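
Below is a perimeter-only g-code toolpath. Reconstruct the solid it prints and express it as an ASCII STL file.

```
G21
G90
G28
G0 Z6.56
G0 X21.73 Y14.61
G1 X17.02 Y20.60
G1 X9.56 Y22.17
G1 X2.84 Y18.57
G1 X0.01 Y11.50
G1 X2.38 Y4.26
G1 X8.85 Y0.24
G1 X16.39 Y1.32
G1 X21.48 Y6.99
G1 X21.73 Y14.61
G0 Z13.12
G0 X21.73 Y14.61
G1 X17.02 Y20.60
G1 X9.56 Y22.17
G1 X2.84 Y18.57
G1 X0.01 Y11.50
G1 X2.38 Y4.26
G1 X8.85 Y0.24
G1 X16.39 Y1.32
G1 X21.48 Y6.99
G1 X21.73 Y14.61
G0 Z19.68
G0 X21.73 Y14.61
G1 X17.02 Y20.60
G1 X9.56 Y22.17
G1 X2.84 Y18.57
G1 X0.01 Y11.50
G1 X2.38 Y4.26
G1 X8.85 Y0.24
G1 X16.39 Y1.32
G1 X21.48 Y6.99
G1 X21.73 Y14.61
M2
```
solid part
  facet normal 0.0000 0.0000 -1.0000
    outer loop
      vertex 9.56 22.17 0.00
      vertex 17.02 20.60 0.00
      vertex 21.73 14.61 0.00
    endloop
  endfacet
  facet normal 0.0000 0.0000 -1.0000
    outer loop
      vertex 2.84 18.57 0.00
      vertex 9.56 22.17 0.00
      vertex 21.73 14.61 0.00
    endloop
  endfacet
  facet normal 0.0000 0.0000 -1.0000
    outer loop
      vertex 0.01 11.50 0.00
      vertex 2.84 18.57 0.00
      vertex 21.73 14.61 0.00
    endloop
  endfacet
  facet normal 0.0000 0.0000 -1.0000
    outer loop
      vertex 2.38 4.26 0.00
      vertex 0.01 11.50 0.00
      vertex 21.73 14.61 0.00
    endloop
  endfacet
  facet normal 0.0000 0.0000 -1.0000
    outer loop
      vertex 8.85 0.24 0.00
      vertex 2.38 4.26 0.00
      vertex 21.73 14.61 0.00
    endloop
  endfacet
  facet normal 0.0000 0.0000 -1.0000
    outer loop
      vertex 16.39 1.32 0.00
      vertex 8.85 0.24 0.00
      vertex 21.73 14.61 0.00
    endloop
  endfacet
  facet normal 0.0000 0.0000 -1.0000
    outer loop
      vertex 21.48 6.99 0.00
      vertex 16.39 1.32 0.00
      vertex 21.73 14.61 0.00
    endloop
  endfacet
  facet normal 0.0000 0.0000 1.0000
    outer loop
      vertex 21.73 14.61 19.68
      vertex 17.02 20.60 19.68
      vertex 9.56 22.17 19.68
    endloop
  endfacet
  facet normal 0.0000 0.0000 1.0000
    outer loop
      vertex 21.73 14.61 19.68
      vertex 9.56 22.17 19.68
      vertex 2.84 18.57 19.68
    endloop
  endfacet
  facet normal 0.0000 0.0000 1.0000
    outer loop
      vertex 21.73 14.61 19.68
      vertex 2.84 18.57 19.68
      vertex 0.01 11.50 19.68
    endloop
  endfacet
  facet normal 0.0000 0.0000 1.0000
    outer loop
      vertex 21.73 14.61 19.68
      vertex 0.01 11.50 19.68
      vertex 2.38 4.26 19.68
    endloop
  endfacet
  facet normal 0.0000 0.0000 1.0000
    outer loop
      vertex 21.73 14.61 19.68
      vertex 2.38 4.26 19.68
      vertex 8.85 0.24 19.68
    endloop
  endfacet
  facet normal 0.0000 0.0000 1.0000
    outer loop
      vertex 21.73 14.61 19.68
      vertex 8.85 0.24 19.68
      vertex 16.39 1.32 19.68
    endloop
  endfacet
  facet normal 0.0000 0.0000 1.0000
    outer loop
      vertex 21.73 14.61 19.68
      vertex 16.39 1.32 19.68
      vertex 21.48 6.99 19.68
    endloop
  endfacet
  facet normal 0.7861 0.6181 0.0000
    outer loop
      vertex 21.73 14.61 0.00
      vertex 17.02 20.60 0.00
      vertex 17.02 20.60 19.68
    endloop
  endfacet
  facet normal 0.7861 0.6181 0.0000
    outer loop
      vertex 21.73 14.61 0.00
      vertex 17.02 20.60 19.68
      vertex 21.73 14.61 19.68
    endloop
  endfacet
  facet normal 0.2059 0.9786 0.0000
    outer loop
      vertex 17.02 20.60 0.00
      vertex 9.56 22.17 0.00
      vertex 9.56 22.17 19.68
    endloop
  endfacet
  facet normal 0.2059 0.9786 0.0000
    outer loop
      vertex 17.02 20.60 0.00
      vertex 9.56 22.17 19.68
      vertex 17.02 20.60 19.68
    endloop
  endfacet
  facet normal -0.4722 0.8815 0.0000
    outer loop
      vertex 9.56 22.17 0.00
      vertex 2.84 18.57 0.00
      vertex 2.84 18.57 19.68
    endloop
  endfacet
  facet normal -0.4722 0.8815 0.0000
    outer loop
      vertex 9.56 22.17 0.00
      vertex 2.84 18.57 19.68
      vertex 9.56 22.17 19.68
    endloop
  endfacet
  facet normal -0.9284 0.3716 0.0000
    outer loop
      vertex 2.84 18.57 0.00
      vertex 0.01 11.50 0.00
      vertex 0.01 11.50 19.68
    endloop
  endfacet
  facet normal -0.9284 0.3716 0.0000
    outer loop
      vertex 2.84 18.57 0.00
      vertex 0.01 11.50 19.68
      vertex 2.84 18.57 19.68
    endloop
  endfacet
  facet normal -0.9504 -0.3111 0.0000
    outer loop
      vertex 0.01 11.50 0.00
      vertex 2.38 4.26 0.00
      vertex 2.38 4.26 19.68
    endloop
  endfacet
  facet normal -0.9504 -0.3111 0.0000
    outer loop
      vertex 0.01 11.50 0.00
      vertex 2.38 4.26 19.68
      vertex 0.01 11.50 19.68
    endloop
  endfacet
  facet normal -0.5278 -0.8494 0.0000
    outer loop
      vertex 2.38 4.26 0.00
      vertex 8.85 0.24 0.00
      vertex 8.85 0.24 19.68
    endloop
  endfacet
  facet normal -0.5278 -0.8494 0.0000
    outer loop
      vertex 2.38 4.26 0.00
      vertex 8.85 0.24 19.68
      vertex 2.38 4.26 19.68
    endloop
  endfacet
  facet normal 0.1418 -0.9899 0.0000
    outer loop
      vertex 8.85 0.24 0.00
      vertex 16.39 1.32 0.00
      vertex 16.39 1.32 19.68
    endloop
  endfacet
  facet normal 0.1418 -0.9899 0.0000
    outer loop
      vertex 8.85 0.24 0.00
      vertex 16.39 1.32 19.68
      vertex 8.85 0.24 19.68
    endloop
  endfacet
  facet normal 0.7441 -0.6680 0.0000
    outer loop
      vertex 16.39 1.32 0.00
      vertex 21.48 6.99 0.00
      vertex 21.48 6.99 19.68
    endloop
  endfacet
  facet normal 0.7441 -0.6680 0.0000
    outer loop
      vertex 16.39 1.32 0.00
      vertex 21.48 6.99 19.68
      vertex 16.39 1.32 19.68
    endloop
  endfacet
  facet normal 0.9995 -0.0328 0.0000
    outer loop
      vertex 21.48 6.99 0.00
      vertex 21.73 14.61 0.00
      vertex 21.73 14.61 19.68
    endloop
  endfacet
  facet normal 0.9995 -0.0328 0.0000
    outer loop
      vertex 21.48 6.99 0.00
      vertex 21.73 14.61 19.68
      vertex 21.48 6.99 19.68
    endloop
  endfacet
endsolid part

The G0 Z moves step by Δz≈6.56 mm. Every layer's G1 loop is the same polygon, so the solid is a straight extrusion of it from z=0 to z≈19.7. Closing with flat bottom and top caps and triangulating gives 32 facets — a regular 9-sided prism (a cylinder approximated with 9 flat sides), circumscribed radius ≈ 11.1 mm, height ≈ 19.7 mm.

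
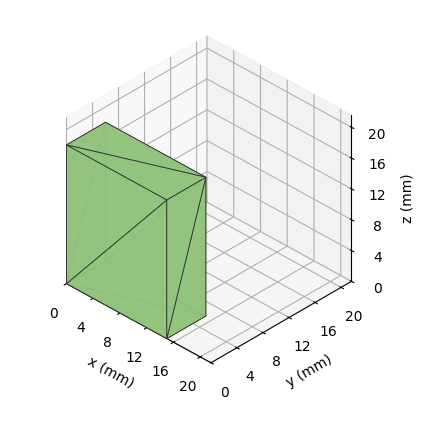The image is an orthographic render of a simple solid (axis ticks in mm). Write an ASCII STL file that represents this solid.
Reading the render: the shape is a rectangular box, roughly 15 × 6 mm footprint and 18 mm tall (dimensions read to the nearest mm from the axis ticks). For the STL, each face is triangulated and given an outward normal.

solid part
  facet normal 0.0000 0.0000 -1.0000
    outer loop
      vertex 15.0 6.0 0.0
      vertex 15.0 0.0 0.0
      vertex 0.0 0.0 0.0
    endloop
  endfacet
  facet normal 0.0000 0.0000 -1.0000
    outer loop
      vertex 0.0 6.0 0.0
      vertex 15.0 6.0 0.0
      vertex 0.0 0.0 0.0
    endloop
  endfacet
  facet normal 0.0000 0.0000 1.0000
    outer loop
      vertex 0.0 0.0 18.0
      vertex 15.0 0.0 18.0
      vertex 15.0 6.0 18.0
    endloop
  endfacet
  facet normal 0.0000 0.0000 1.0000
    outer loop
      vertex 0.0 0.0 18.0
      vertex 15.0 6.0 18.0
      vertex 0.0 6.0 18.0
    endloop
  endfacet
  facet normal 0.0000 -1.0000 0.0000
    outer loop
      vertex 0.0 0.0 0.0
      vertex 15.0 0.0 0.0
      vertex 15.0 0.0 18.0
    endloop
  endfacet
  facet normal 0.0000 -1.0000 0.0000
    outer loop
      vertex 0.0 0.0 0.0
      vertex 15.0 0.0 18.0
      vertex 0.0 0.0 18.0
    endloop
  endfacet
  facet normal 0.0000 1.0000 0.0000
    outer loop
      vertex 15.0 6.0 18.0
      vertex 15.0 6.0 0.0
      vertex 0.0 6.0 0.0
    endloop
  endfacet
  facet normal 0.0000 1.0000 0.0000
    outer loop
      vertex 0.0 6.0 18.0
      vertex 15.0 6.0 18.0
      vertex 0.0 6.0 0.0
    endloop
  endfacet
  facet normal -1.0000 0.0000 0.0000
    outer loop
      vertex 0.0 6.0 18.0
      vertex 0.0 6.0 0.0
      vertex 0.0 0.0 0.0
    endloop
  endfacet
  facet normal -1.0000 0.0000 0.0000
    outer loop
      vertex 0.0 0.0 18.0
      vertex 0.0 6.0 18.0
      vertex 0.0 0.0 0.0
    endloop
  endfacet
  facet normal 1.0000 0.0000 0.0000
    outer loop
      vertex 15.0 0.0 0.0
      vertex 15.0 6.0 0.0
      vertex 15.0 6.0 18.0
    endloop
  endfacet
  facet normal 1.0000 0.0000 0.0000
    outer loop
      vertex 15.0 0.0 0.0
      vertex 15.0 6.0 18.0
      vertex 15.0 0.0 18.0
    endloop
  endfacet
endsolid part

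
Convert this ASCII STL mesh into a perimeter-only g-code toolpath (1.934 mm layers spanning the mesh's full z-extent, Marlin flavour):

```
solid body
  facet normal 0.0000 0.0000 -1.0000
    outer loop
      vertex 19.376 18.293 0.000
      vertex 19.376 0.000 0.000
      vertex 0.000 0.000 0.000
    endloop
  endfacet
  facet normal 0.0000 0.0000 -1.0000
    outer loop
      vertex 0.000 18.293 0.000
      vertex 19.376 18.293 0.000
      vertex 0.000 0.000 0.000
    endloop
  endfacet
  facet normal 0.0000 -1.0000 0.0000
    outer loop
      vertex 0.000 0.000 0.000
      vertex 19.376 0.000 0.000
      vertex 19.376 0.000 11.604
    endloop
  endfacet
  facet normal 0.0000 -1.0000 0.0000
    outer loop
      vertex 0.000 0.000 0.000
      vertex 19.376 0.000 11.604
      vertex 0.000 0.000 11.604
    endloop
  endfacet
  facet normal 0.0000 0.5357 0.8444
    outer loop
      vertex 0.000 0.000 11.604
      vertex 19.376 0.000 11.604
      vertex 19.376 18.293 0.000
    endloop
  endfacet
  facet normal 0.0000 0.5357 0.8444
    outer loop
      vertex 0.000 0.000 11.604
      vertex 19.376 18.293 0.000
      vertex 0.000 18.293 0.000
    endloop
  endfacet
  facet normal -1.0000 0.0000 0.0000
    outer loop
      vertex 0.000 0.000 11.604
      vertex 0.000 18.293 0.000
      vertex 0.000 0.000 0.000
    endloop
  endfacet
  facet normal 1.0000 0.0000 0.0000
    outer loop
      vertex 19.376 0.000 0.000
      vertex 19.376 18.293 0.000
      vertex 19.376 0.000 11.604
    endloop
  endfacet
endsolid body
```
; perimeter-only toolpath
G21 ; units = mm
G90 ; absolute positioning
G28 ; home
; layer 1
G0 Z1.934
G0 X0.000 Y0.000
G1 X19.376 Y0.000
G1 X19.376 Y15.244
G1 X0.000 Y15.244
G1 X0.000 Y0.000
; layer 2
G0 Z3.868
G0 X0.000 Y0.000
G1 X19.376 Y0.000
G1 X19.376 Y12.195
G1 X0.000 Y12.195
G1 X0.000 Y0.000
; layer 3
G0 Z5.802
G0 X0.000 Y0.000
G1 X19.376 Y0.000
G1 X19.376 Y9.146
G1 X0.000 Y9.146
G1 X0.000 Y0.000
; layer 4
G0 Z7.736
G0 X0.000 Y0.000
G1 X19.376 Y0.000
G1 X19.376 Y6.098
G1 X0.000 Y6.098
G1 X0.000 Y0.000
; layer 5
G0 Z9.670
G0 X0.000 Y0.000
G1 X19.376 Y0.000
G1 X19.376 Y3.049
G1 X0.000 Y3.049
G1 X0.000 Y0.000
M2 ; end

The solid is a wedge (ramp): 19.4 × 18.3 mm base, rising to 11.6 mm along the y=0 edge and sloping linearly to z=0 at y=18.3. Slicing at Δz = 1.934 mm — 6 equal slices spanning the solid's height, so layer i sits at z = i·h/6 — gives 5 non-empty perimeters. Each is a 4-segment closed polygon; G0 lifts to the layer z and rapids to the start vertex, then G1 traces the edges. The cross-section shrinks linearly with z (the slice at the apex is degenerate and omitted).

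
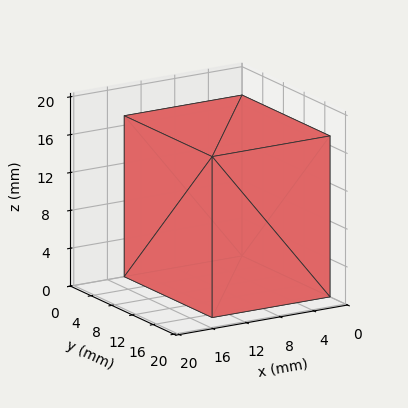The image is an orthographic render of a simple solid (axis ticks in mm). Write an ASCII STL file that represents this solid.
Reading the render: the shape is a rectangular box, roughly 14 × 17 mm footprint and 17 mm tall (dimensions read to the nearest mm from the axis ticks). For the STL, each face is triangulated and given an outward normal.

solid part
  facet normal 0.0000 0.0000 -1.0000
    outer loop
      vertex 14.00 17.00 0.00
      vertex 14.00 0.00 0.00
      vertex 0.00 0.00 0.00
    endloop
  endfacet
  facet normal 0.0000 0.0000 -1.0000
    outer loop
      vertex 0.00 17.00 0.00
      vertex 14.00 17.00 0.00
      vertex 0.00 0.00 0.00
    endloop
  endfacet
  facet normal 0.0000 0.0000 1.0000
    outer loop
      vertex 0.00 0.00 17.00
      vertex 14.00 0.00 17.00
      vertex 14.00 17.00 17.00
    endloop
  endfacet
  facet normal 0.0000 0.0000 1.0000
    outer loop
      vertex 0.00 0.00 17.00
      vertex 14.00 17.00 17.00
      vertex 0.00 17.00 17.00
    endloop
  endfacet
  facet normal 0.0000 -1.0000 0.0000
    outer loop
      vertex 0.00 0.00 0.00
      vertex 14.00 0.00 0.00
      vertex 14.00 0.00 17.00
    endloop
  endfacet
  facet normal 0.0000 -1.0000 0.0000
    outer loop
      vertex 0.00 0.00 0.00
      vertex 14.00 0.00 17.00
      vertex 0.00 0.00 17.00
    endloop
  endfacet
  facet normal 0.0000 1.0000 0.0000
    outer loop
      vertex 14.00 17.00 17.00
      vertex 14.00 17.00 0.00
      vertex 0.00 17.00 0.00
    endloop
  endfacet
  facet normal 0.0000 1.0000 0.0000
    outer loop
      vertex 0.00 17.00 17.00
      vertex 14.00 17.00 17.00
      vertex 0.00 17.00 0.00
    endloop
  endfacet
  facet normal -1.0000 0.0000 0.0000
    outer loop
      vertex 0.00 17.00 17.00
      vertex 0.00 17.00 0.00
      vertex 0.00 0.00 0.00
    endloop
  endfacet
  facet normal -1.0000 0.0000 0.0000
    outer loop
      vertex 0.00 0.00 17.00
      vertex 0.00 17.00 17.00
      vertex 0.00 0.00 0.00
    endloop
  endfacet
  facet normal 1.0000 0.0000 0.0000
    outer loop
      vertex 14.00 0.00 0.00
      vertex 14.00 17.00 0.00
      vertex 14.00 17.00 17.00
    endloop
  endfacet
  facet normal 1.0000 0.0000 0.0000
    outer loop
      vertex 14.00 0.00 0.00
      vertex 14.00 17.00 17.00
      vertex 14.00 0.00 17.00
    endloop
  endfacet
endsolid part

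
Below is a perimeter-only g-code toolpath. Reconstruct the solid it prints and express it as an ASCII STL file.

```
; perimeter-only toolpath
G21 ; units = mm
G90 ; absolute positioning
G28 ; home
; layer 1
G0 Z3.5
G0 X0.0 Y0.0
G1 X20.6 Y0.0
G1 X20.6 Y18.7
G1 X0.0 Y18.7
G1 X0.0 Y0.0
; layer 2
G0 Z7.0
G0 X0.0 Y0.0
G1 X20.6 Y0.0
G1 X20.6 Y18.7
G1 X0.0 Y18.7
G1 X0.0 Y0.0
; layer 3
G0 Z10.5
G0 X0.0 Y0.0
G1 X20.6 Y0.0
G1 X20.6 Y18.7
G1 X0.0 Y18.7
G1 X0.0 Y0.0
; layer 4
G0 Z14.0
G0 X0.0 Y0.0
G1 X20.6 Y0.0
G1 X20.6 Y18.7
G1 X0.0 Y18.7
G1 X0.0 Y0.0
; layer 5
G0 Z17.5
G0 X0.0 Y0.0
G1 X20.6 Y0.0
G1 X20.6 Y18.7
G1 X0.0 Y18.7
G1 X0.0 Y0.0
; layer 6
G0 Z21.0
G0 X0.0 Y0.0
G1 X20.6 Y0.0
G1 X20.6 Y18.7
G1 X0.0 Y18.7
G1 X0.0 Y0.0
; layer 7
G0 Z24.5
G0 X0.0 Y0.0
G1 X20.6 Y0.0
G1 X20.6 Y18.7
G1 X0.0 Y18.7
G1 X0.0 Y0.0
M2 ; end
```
solid part
  facet normal 0.0000 0.0000 -1.0000
    outer loop
      vertex 20.6 18.7 0.0
      vertex 20.6 0.0 0.0
      vertex 0.0 0.0 0.0
    endloop
  endfacet
  facet normal 0.0000 0.0000 -1.0000
    outer loop
      vertex 0.0 18.7 0.0
      vertex 20.6 18.7 0.0
      vertex 0.0 0.0 0.0
    endloop
  endfacet
  facet normal 0.0000 0.0000 1.0000
    outer loop
      vertex 0.0 0.0 24.5
      vertex 20.6 0.0 24.5
      vertex 20.6 18.7 24.5
    endloop
  endfacet
  facet normal 0.0000 0.0000 1.0000
    outer loop
      vertex 0.0 0.0 24.5
      vertex 20.6 18.7 24.5
      vertex 0.0 18.7 24.5
    endloop
  endfacet
  facet normal 0.0000 -1.0000 0.0000
    outer loop
      vertex 0.0 0.0 0.0
      vertex 20.6 0.0 0.0
      vertex 20.6 0.0 24.5
    endloop
  endfacet
  facet normal 0.0000 -1.0000 0.0000
    outer loop
      vertex 0.0 0.0 0.0
      vertex 20.6 0.0 24.5
      vertex 0.0 0.0 24.5
    endloop
  endfacet
  facet normal 0.0000 1.0000 0.0000
    outer loop
      vertex 20.6 18.7 24.5
      vertex 20.6 18.7 0.0
      vertex 0.0 18.7 0.0
    endloop
  endfacet
  facet normal 0.0000 1.0000 0.0000
    outer loop
      vertex 0.0 18.7 24.5
      vertex 20.6 18.7 24.5
      vertex 0.0 18.7 0.0
    endloop
  endfacet
  facet normal -1.0000 0.0000 0.0000
    outer loop
      vertex 0.0 18.7 24.5
      vertex 0.0 18.7 0.0
      vertex 0.0 0.0 0.0
    endloop
  endfacet
  facet normal -1.0000 0.0000 0.0000
    outer loop
      vertex 0.0 0.0 24.5
      vertex 0.0 18.7 24.5
      vertex 0.0 0.0 0.0
    endloop
  endfacet
  facet normal 1.0000 0.0000 0.0000
    outer loop
      vertex 20.6 0.0 0.0
      vertex 20.6 18.7 0.0
      vertex 20.6 18.7 24.5
    endloop
  endfacet
  facet normal 1.0000 0.0000 0.0000
    outer loop
      vertex 20.6 0.0 0.0
      vertex 20.6 18.7 24.5
      vertex 20.6 0.0 24.5
    endloop
  endfacet
endsolid part

The G0 Z moves step by Δz≈3.5 mm. Every layer's G1 loop is the same polygon, so the solid is a straight extrusion of it from z=0 to z≈24.5. Closing with flat bottom and top caps and triangulating gives 12 facets — a rectangular box, roughly 20.6 × 18.7 mm footprint and 24.5 mm tall.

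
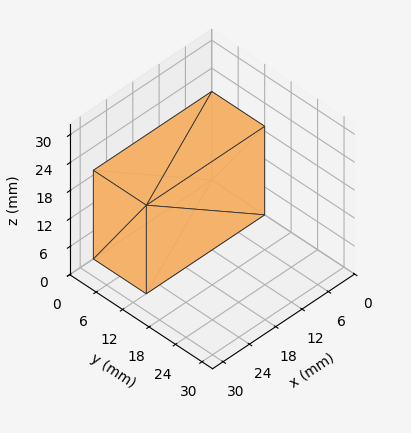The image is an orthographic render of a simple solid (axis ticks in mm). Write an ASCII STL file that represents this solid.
Reading the render: the shape is a rectangular box, roughly 27 × 12 mm footprint and 19 mm tall (dimensions read to the nearest mm from the axis ticks). For the STL, each face is triangulated and given an outward normal.

solid part
  facet normal 0.0000 0.0000 -1.0000
    outer loop
      vertex 27.0 12.0 0.0
      vertex 27.0 0.0 0.0
      vertex 0.0 0.0 0.0
    endloop
  endfacet
  facet normal 0.0000 0.0000 -1.0000
    outer loop
      vertex 0.0 12.0 0.0
      vertex 27.0 12.0 0.0
      vertex 0.0 0.0 0.0
    endloop
  endfacet
  facet normal 0.0000 0.0000 1.0000
    outer loop
      vertex 0.0 0.0 19.0
      vertex 27.0 0.0 19.0
      vertex 27.0 12.0 19.0
    endloop
  endfacet
  facet normal 0.0000 0.0000 1.0000
    outer loop
      vertex 0.0 0.0 19.0
      vertex 27.0 12.0 19.0
      vertex 0.0 12.0 19.0
    endloop
  endfacet
  facet normal 0.0000 -1.0000 0.0000
    outer loop
      vertex 0.0 0.0 0.0
      vertex 27.0 0.0 0.0
      vertex 27.0 0.0 19.0
    endloop
  endfacet
  facet normal 0.0000 -1.0000 0.0000
    outer loop
      vertex 0.0 0.0 0.0
      vertex 27.0 0.0 19.0
      vertex 0.0 0.0 19.0
    endloop
  endfacet
  facet normal 0.0000 1.0000 0.0000
    outer loop
      vertex 27.0 12.0 19.0
      vertex 27.0 12.0 0.0
      vertex 0.0 12.0 0.0
    endloop
  endfacet
  facet normal 0.0000 1.0000 0.0000
    outer loop
      vertex 0.0 12.0 19.0
      vertex 27.0 12.0 19.0
      vertex 0.0 12.0 0.0
    endloop
  endfacet
  facet normal -1.0000 0.0000 0.0000
    outer loop
      vertex 0.0 12.0 19.0
      vertex 0.0 12.0 0.0
      vertex 0.0 0.0 0.0
    endloop
  endfacet
  facet normal -1.0000 0.0000 0.0000
    outer loop
      vertex 0.0 0.0 19.0
      vertex 0.0 12.0 19.0
      vertex 0.0 0.0 0.0
    endloop
  endfacet
  facet normal 1.0000 0.0000 0.0000
    outer loop
      vertex 27.0 0.0 0.0
      vertex 27.0 12.0 0.0
      vertex 27.0 12.0 19.0
    endloop
  endfacet
  facet normal 1.0000 0.0000 0.0000
    outer loop
      vertex 27.0 0.0 0.0
      vertex 27.0 12.0 19.0
      vertex 27.0 0.0 19.0
    endloop
  endfacet
endsolid part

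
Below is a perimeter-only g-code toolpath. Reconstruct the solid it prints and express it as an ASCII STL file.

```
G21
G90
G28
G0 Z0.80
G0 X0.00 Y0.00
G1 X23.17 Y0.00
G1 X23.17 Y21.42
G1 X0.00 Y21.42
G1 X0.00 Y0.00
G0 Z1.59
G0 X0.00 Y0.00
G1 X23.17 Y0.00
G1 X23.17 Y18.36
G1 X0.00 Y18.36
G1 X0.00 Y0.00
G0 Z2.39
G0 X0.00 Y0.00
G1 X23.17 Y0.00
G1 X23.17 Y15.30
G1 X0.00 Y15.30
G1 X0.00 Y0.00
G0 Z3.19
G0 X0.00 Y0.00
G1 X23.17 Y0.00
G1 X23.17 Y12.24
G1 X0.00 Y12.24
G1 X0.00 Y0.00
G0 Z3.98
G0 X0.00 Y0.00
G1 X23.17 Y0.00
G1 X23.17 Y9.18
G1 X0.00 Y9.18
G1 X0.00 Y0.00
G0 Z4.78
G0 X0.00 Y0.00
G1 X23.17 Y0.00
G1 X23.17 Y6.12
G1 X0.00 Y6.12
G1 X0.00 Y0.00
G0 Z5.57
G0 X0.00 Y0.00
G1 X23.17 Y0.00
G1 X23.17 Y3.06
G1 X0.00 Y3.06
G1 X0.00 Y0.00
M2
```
solid part
  facet normal 0.0000 0.0000 -1.0000
    outer loop
      vertex 23.17 24.48 0.00
      vertex 23.17 0.00 0.00
      vertex 0.00 0.00 0.00
    endloop
  endfacet
  facet normal 0.0000 0.0000 -1.0000
    outer loop
      vertex 0.00 24.48 0.00
      vertex 23.17 24.48 0.00
      vertex 0.00 0.00 0.00
    endloop
  endfacet
  facet normal 0.0000 -1.0000 0.0000
    outer loop
      vertex 0.00 0.00 0.00
      vertex 23.17 0.00 0.00
      vertex 23.17 0.00 6.37
    endloop
  endfacet
  facet normal 0.0000 -1.0000 0.0000
    outer loop
      vertex 0.00 0.00 0.00
      vertex 23.17 0.00 6.37
      vertex 0.00 0.00 6.37
    endloop
  endfacet
  facet normal 0.0000 0.2518 0.9678
    outer loop
      vertex 0.00 0.00 6.37
      vertex 23.17 0.00 6.37
      vertex 23.17 24.48 0.00
    endloop
  endfacet
  facet normal 0.0000 0.2518 0.9678
    outer loop
      vertex 0.00 0.00 6.37
      vertex 23.17 24.48 0.00
      vertex 0.00 24.48 0.00
    endloop
  endfacet
  facet normal -1.0000 0.0000 0.0000
    outer loop
      vertex 0.00 0.00 6.37
      vertex 0.00 24.48 0.00
      vertex 0.00 0.00 0.00
    endloop
  endfacet
  facet normal 1.0000 0.0000 0.0000
    outer loop
      vertex 23.17 0.00 0.00
      vertex 23.17 24.48 0.00
      vertex 23.17 0.00 6.37
    endloop
  endfacet
endsolid part

The G0 Z moves step by Δz≈0.80 mm. The G1 loops shrink linearly with z, so the solid tapers from its base footprint up to z≈6.37. Closing with a flat bottom cap and the tapered top and triangulating gives 8 facets — a wedge (ramp): 23.2 × 24.5 mm base, rising to 6.37 mm along the y=0 edge and sloping linearly to z=0 at y=24.5.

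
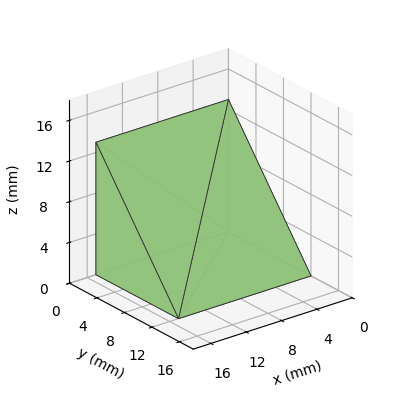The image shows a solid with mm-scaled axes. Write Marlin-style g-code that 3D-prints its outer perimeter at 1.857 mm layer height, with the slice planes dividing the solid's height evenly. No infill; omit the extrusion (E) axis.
Reading the render: the shape is a wedge (ramp): 15 × 12 mm base, rising to 13 mm along the y=0 edge and sloping linearly to z=0 at y=12 (dimensions read to the nearest mm from the axis ticks). For the g-code, the solid's height is divided into equal slices at the stated Δz and each level perimeter traced with G1 moves after a G0 lift.

; perimeter-only toolpath
G21 ; units = mm
G90 ; absolute positioning
G28 ; home
; layer 1
G0 Z1.857
G0 X0.000 Y0.000
G1 X15.000 Y0.000
G1 X15.000 Y10.286
G1 X0.000 Y10.286
G1 X0.000 Y0.000
; layer 2
G0 Z3.714
G0 X0.000 Y0.000
G1 X15.000 Y0.000
G1 X15.000 Y8.571
G1 X0.000 Y8.571
G1 X0.000 Y0.000
; layer 3
G0 Z5.571
G0 X0.000 Y0.000
G1 X15.000 Y0.000
G1 X15.000 Y6.857
G1 X0.000 Y6.857
G1 X0.000 Y0.000
; layer 4
G0 Z7.429
G0 X0.000 Y0.000
G1 X15.000 Y0.000
G1 X15.000 Y5.143
G1 X0.000 Y5.143
G1 X0.000 Y0.000
; layer 5
G0 Z9.286
G0 X0.000 Y0.000
G1 X15.000 Y0.000
G1 X15.000 Y3.429
G1 X0.000 Y3.429
G1 X0.000 Y0.000
; layer 6
G0 Z11.143
G0 X0.000 Y0.000
G1 X15.000 Y0.000
G1 X15.000 Y1.714
G1 X0.000 Y1.714
G1 X0.000 Y0.000
M2 ; end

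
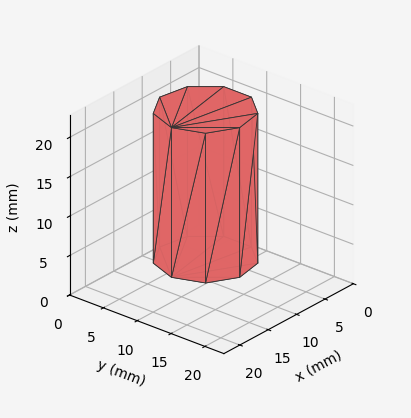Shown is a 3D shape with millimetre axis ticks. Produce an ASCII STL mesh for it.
Reading the render: the shape is a regular 9-sided prism (a cylinder approximated with 9 flat sides), circumscribed radius ≈ 6 mm, height ≈ 19 mm (dimensions read to the nearest mm from the axis ticks). For the STL, each face is triangulated and given an outward normal.

solid part
  facet normal 0.0000 0.0000 -1.0000
    outer loop
      vertex 7.04 11.91 0.00
      vertex 10.60 9.86 0.00
      vertex 12.00 6.00 0.00
    endloop
  endfacet
  facet normal 0.0000 0.0000 -1.0000
    outer loop
      vertex 3.00 11.20 0.00
      vertex 7.04 11.91 0.00
      vertex 12.00 6.00 0.00
    endloop
  endfacet
  facet normal 0.0000 0.0000 -1.0000
    outer loop
      vertex 0.36 8.05 0.00
      vertex 3.00 11.20 0.00
      vertex 12.00 6.00 0.00
    endloop
  endfacet
  facet normal 0.0000 0.0000 -1.0000
    outer loop
      vertex 0.36 3.95 0.00
      vertex 0.36 8.05 0.00
      vertex 12.00 6.00 0.00
    endloop
  endfacet
  facet normal 0.0000 0.0000 -1.0000
    outer loop
      vertex 3.00 0.80 0.00
      vertex 0.36 3.95 0.00
      vertex 12.00 6.00 0.00
    endloop
  endfacet
  facet normal 0.0000 0.0000 -1.0000
    outer loop
      vertex 7.04 0.09 0.00
      vertex 3.00 0.80 0.00
      vertex 12.00 6.00 0.00
    endloop
  endfacet
  facet normal 0.0000 0.0000 -1.0000
    outer loop
      vertex 10.60 2.14 0.00
      vertex 7.04 0.09 0.00
      vertex 12.00 6.00 0.00
    endloop
  endfacet
  facet normal 0.0000 0.0000 1.0000
    outer loop
      vertex 12.00 6.00 19.00
      vertex 10.60 9.86 19.00
      vertex 7.04 11.91 19.00
    endloop
  endfacet
  facet normal 0.0000 0.0000 1.0000
    outer loop
      vertex 12.00 6.00 19.00
      vertex 7.04 11.91 19.00
      vertex 3.00 11.20 19.00
    endloop
  endfacet
  facet normal 0.0000 0.0000 1.0000
    outer loop
      vertex 12.00 6.00 19.00
      vertex 3.00 11.20 19.00
      vertex 0.36 8.05 19.00
    endloop
  endfacet
  facet normal 0.0000 0.0000 1.0000
    outer loop
      vertex 12.00 6.00 19.00
      vertex 0.36 8.05 19.00
      vertex 0.36 3.95 19.00
    endloop
  endfacet
  facet normal 0.0000 0.0000 1.0000
    outer loop
      vertex 12.00 6.00 19.00
      vertex 0.36 3.95 19.00
      vertex 3.00 0.80 19.00
    endloop
  endfacet
  facet normal 0.0000 0.0000 1.0000
    outer loop
      vertex 12.00 6.00 19.00
      vertex 3.00 0.80 19.00
      vertex 7.04 0.09 19.00
    endloop
  endfacet
  facet normal 0.0000 0.0000 1.0000
    outer loop
      vertex 12.00 6.00 19.00
      vertex 7.04 0.09 19.00
      vertex 10.60 2.14 19.00
    endloop
  endfacet
  facet normal 0.9401 0.3410 0.0000
    outer loop
      vertex 12.00 6.00 0.00
      vertex 10.60 9.86 0.00
      vertex 10.60 9.86 19.00
    endloop
  endfacet
  facet normal 0.9401 0.3410 0.0000
    outer loop
      vertex 12.00 6.00 0.00
      vertex 10.60 9.86 19.00
      vertex 12.00 6.00 19.00
    endloop
  endfacet
  facet normal 0.4990 0.8666 0.0000
    outer loop
      vertex 10.60 9.86 0.00
      vertex 7.04 11.91 0.00
      vertex 7.04 11.91 19.00
    endloop
  endfacet
  facet normal 0.4990 0.8666 0.0000
    outer loop
      vertex 10.60 9.86 0.00
      vertex 7.04 11.91 19.00
      vertex 10.60 9.86 19.00
    endloop
  endfacet
  facet normal -0.1731 0.9849 0.0000
    outer loop
      vertex 7.04 11.91 0.00
      vertex 3.00 11.20 0.00
      vertex 3.00 11.20 19.00
    endloop
  endfacet
  facet normal -0.1731 0.9849 0.0000
    outer loop
      vertex 7.04 11.91 0.00
      vertex 3.00 11.20 19.00
      vertex 7.04 11.91 19.00
    endloop
  endfacet
  facet normal -0.7664 0.6423 0.0000
    outer loop
      vertex 3.00 11.20 0.00
      vertex 0.36 8.05 0.00
      vertex 0.36 8.05 19.00
    endloop
  endfacet
  facet normal -0.7664 0.6423 0.0000
    outer loop
      vertex 3.00 11.20 0.00
      vertex 0.36 8.05 19.00
      vertex 3.00 11.20 19.00
    endloop
  endfacet
  facet normal -1.0000 0.0000 0.0000
    outer loop
      vertex 0.36 8.05 0.00
      vertex 0.36 3.95 0.00
      vertex 0.36 3.95 19.00
    endloop
  endfacet
  facet normal -1.0000 0.0000 0.0000
    outer loop
      vertex 0.36 8.05 0.00
      vertex 0.36 3.95 19.00
      vertex 0.36 8.05 19.00
    endloop
  endfacet
  facet normal -0.7664 -0.6423 0.0000
    outer loop
      vertex 0.36 3.95 0.00
      vertex 3.00 0.80 0.00
      vertex 3.00 0.80 19.00
    endloop
  endfacet
  facet normal -0.7664 -0.6423 0.0000
    outer loop
      vertex 0.36 3.95 0.00
      vertex 3.00 0.80 19.00
      vertex 0.36 3.95 19.00
    endloop
  endfacet
  facet normal -0.1731 -0.9849 0.0000
    outer loop
      vertex 3.00 0.80 0.00
      vertex 7.04 0.09 0.00
      vertex 7.04 0.09 19.00
    endloop
  endfacet
  facet normal -0.1731 -0.9849 0.0000
    outer loop
      vertex 3.00 0.80 0.00
      vertex 7.04 0.09 19.00
      vertex 3.00 0.80 19.00
    endloop
  endfacet
  facet normal 0.4990 -0.8666 0.0000
    outer loop
      vertex 7.04 0.09 0.00
      vertex 10.60 2.14 0.00
      vertex 10.60 2.14 19.00
    endloop
  endfacet
  facet normal 0.4990 -0.8666 0.0000
    outer loop
      vertex 7.04 0.09 0.00
      vertex 10.60 2.14 19.00
      vertex 7.04 0.09 19.00
    endloop
  endfacet
  facet normal 0.9401 -0.3410 0.0000
    outer loop
      vertex 10.60 2.14 0.00
      vertex 12.00 6.00 0.00
      vertex 12.00 6.00 19.00
    endloop
  endfacet
  facet normal 0.9401 -0.3410 0.0000
    outer loop
      vertex 10.60 2.14 0.00
      vertex 12.00 6.00 19.00
      vertex 10.60 2.14 19.00
    endloop
  endfacet
endsolid part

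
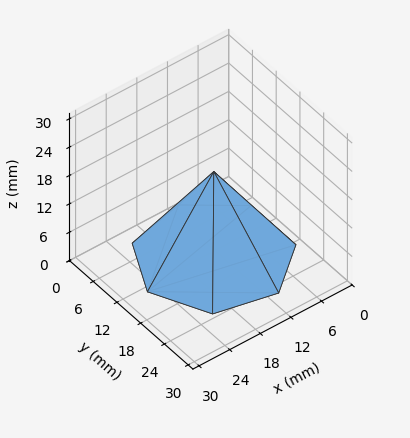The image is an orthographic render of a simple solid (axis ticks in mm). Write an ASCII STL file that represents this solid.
Reading the render: the shape is a regular 7-sided pyramid, base circumscribed radius ≈ 13 mm, apex at z ≈ 18 mm (dimensions read to the nearest mm from the axis ticks). For the STL, each face is triangulated and given an outward normal.

solid part
  facet normal 0.0000 0.0000 -1.0000
    outer loop
      vertex 10.11 25.67 0.00
      vertex 21.11 23.16 0.00
      vertex 26.00 13.00 0.00
    endloop
  endfacet
  facet normal 0.0000 0.0000 -1.0000
    outer loop
      vertex 1.29 18.64 0.00
      vertex 10.11 25.67 0.00
      vertex 26.00 13.00 0.00
    endloop
  endfacet
  facet normal 0.0000 0.0000 -1.0000
    outer loop
      vertex 1.29 7.36 0.00
      vertex 1.29 18.64 0.00
      vertex 26.00 13.00 0.00
    endloop
  endfacet
  facet normal 0.0000 0.0000 -1.0000
    outer loop
      vertex 10.11 0.33 0.00
      vertex 1.29 7.36 0.00
      vertex 26.00 13.00 0.00
    endloop
  endfacet
  facet normal 0.0000 0.0000 -1.0000
    outer loop
      vertex 21.11 2.84 0.00
      vertex 10.11 0.33 0.00
      vertex 26.00 13.00 0.00
    endloop
  endfacet
  facet normal 0.7552 0.3635 0.5454
    outer loop
      vertex 26.00 13.00 0.00
      vertex 21.11 23.16 0.00
      vertex 13.00 13.00 18.00
    endloop
  endfacet
  facet normal 0.1865 0.8172 0.5453
    outer loop
      vertex 21.11 23.16 0.00
      vertex 10.11 25.67 0.00
      vertex 13.00 13.00 18.00
    endloop
  endfacet
  facet normal -0.5225 0.6555 0.5453
    outer loop
      vertex 10.11 25.67 0.00
      vertex 1.29 18.64 0.00
      vertex 13.00 13.00 18.00
    endloop
  endfacet
  facet normal -0.8382 0.0000 0.5453
    outer loop
      vertex 1.29 18.64 0.00
      vertex 1.29 7.36 0.00
      vertex 13.00 13.00 18.00
    endloop
  endfacet
  facet normal -0.5225 -0.6555 0.5453
    outer loop
      vertex 1.29 7.36 0.00
      vertex 10.11 0.33 0.00
      vertex 13.00 13.00 18.00
    endloop
  endfacet
  facet normal 0.1865 -0.8172 0.5453
    outer loop
      vertex 10.11 0.33 0.00
      vertex 21.11 2.84 0.00
      vertex 13.00 13.00 18.00
    endloop
  endfacet
  facet normal 0.7552 -0.3635 0.5454
    outer loop
      vertex 21.11 2.84 0.00
      vertex 26.00 13.00 0.00
      vertex 13.00 13.00 18.00
    endloop
  endfacet
endsolid part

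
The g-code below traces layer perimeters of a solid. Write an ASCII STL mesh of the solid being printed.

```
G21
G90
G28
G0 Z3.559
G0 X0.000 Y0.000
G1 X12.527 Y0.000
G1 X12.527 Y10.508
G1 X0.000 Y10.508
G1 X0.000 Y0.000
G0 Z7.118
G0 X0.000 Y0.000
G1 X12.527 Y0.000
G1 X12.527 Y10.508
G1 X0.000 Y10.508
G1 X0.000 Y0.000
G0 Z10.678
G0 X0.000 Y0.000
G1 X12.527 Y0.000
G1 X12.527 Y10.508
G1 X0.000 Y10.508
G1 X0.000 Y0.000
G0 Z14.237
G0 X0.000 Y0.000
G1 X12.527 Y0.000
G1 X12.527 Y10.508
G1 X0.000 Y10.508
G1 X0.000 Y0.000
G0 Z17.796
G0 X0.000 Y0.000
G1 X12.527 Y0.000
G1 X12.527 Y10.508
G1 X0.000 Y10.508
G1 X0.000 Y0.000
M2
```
solid part
  facet normal 0.0000 0.0000 -1.0000
    outer loop
      vertex 12.527 10.508 0.000
      vertex 12.527 0.000 0.000
      vertex 0.000 0.000 0.000
    endloop
  endfacet
  facet normal 0.0000 0.0000 -1.0000
    outer loop
      vertex 0.000 10.508 0.000
      vertex 12.527 10.508 0.000
      vertex 0.000 0.000 0.000
    endloop
  endfacet
  facet normal 0.0000 0.0000 1.0000
    outer loop
      vertex 0.000 0.000 17.796
      vertex 12.527 0.000 17.796
      vertex 12.527 10.508 17.796
    endloop
  endfacet
  facet normal 0.0000 0.0000 1.0000
    outer loop
      vertex 0.000 0.000 17.796
      vertex 12.527 10.508 17.796
      vertex 0.000 10.508 17.796
    endloop
  endfacet
  facet normal 0.0000 -1.0000 0.0000
    outer loop
      vertex 0.000 0.000 0.000
      vertex 12.527 0.000 0.000
      vertex 12.527 0.000 17.796
    endloop
  endfacet
  facet normal 0.0000 -1.0000 0.0000
    outer loop
      vertex 0.000 0.000 0.000
      vertex 12.527 0.000 17.796
      vertex 0.000 0.000 17.796
    endloop
  endfacet
  facet normal 0.0000 1.0000 0.0000
    outer loop
      vertex 12.527 10.508 17.796
      vertex 12.527 10.508 0.000
      vertex 0.000 10.508 0.000
    endloop
  endfacet
  facet normal 0.0000 1.0000 0.0000
    outer loop
      vertex 0.000 10.508 17.796
      vertex 12.527 10.508 17.796
      vertex 0.000 10.508 0.000
    endloop
  endfacet
  facet normal -1.0000 0.0000 0.0000
    outer loop
      vertex 0.000 10.508 17.796
      vertex 0.000 10.508 0.000
      vertex 0.000 0.000 0.000
    endloop
  endfacet
  facet normal -1.0000 0.0000 0.0000
    outer loop
      vertex 0.000 0.000 17.796
      vertex 0.000 10.508 17.796
      vertex 0.000 0.000 0.000
    endloop
  endfacet
  facet normal 1.0000 0.0000 0.0000
    outer loop
      vertex 12.527 0.000 0.000
      vertex 12.527 10.508 0.000
      vertex 12.527 10.508 17.796
    endloop
  endfacet
  facet normal 1.0000 0.0000 0.0000
    outer loop
      vertex 12.527 0.000 0.000
      vertex 12.527 10.508 17.796
      vertex 12.527 0.000 17.796
    endloop
  endfacet
endsolid part

The G0 Z moves step by Δz≈3.559 mm. Every layer's G1 loop is the same polygon, so the solid is a straight extrusion of it from z=0 to z≈17.8. Closing with flat bottom and top caps and triangulating gives 12 facets — a rectangular box, roughly 12.5 × 10.5 mm footprint and 17.8 mm tall.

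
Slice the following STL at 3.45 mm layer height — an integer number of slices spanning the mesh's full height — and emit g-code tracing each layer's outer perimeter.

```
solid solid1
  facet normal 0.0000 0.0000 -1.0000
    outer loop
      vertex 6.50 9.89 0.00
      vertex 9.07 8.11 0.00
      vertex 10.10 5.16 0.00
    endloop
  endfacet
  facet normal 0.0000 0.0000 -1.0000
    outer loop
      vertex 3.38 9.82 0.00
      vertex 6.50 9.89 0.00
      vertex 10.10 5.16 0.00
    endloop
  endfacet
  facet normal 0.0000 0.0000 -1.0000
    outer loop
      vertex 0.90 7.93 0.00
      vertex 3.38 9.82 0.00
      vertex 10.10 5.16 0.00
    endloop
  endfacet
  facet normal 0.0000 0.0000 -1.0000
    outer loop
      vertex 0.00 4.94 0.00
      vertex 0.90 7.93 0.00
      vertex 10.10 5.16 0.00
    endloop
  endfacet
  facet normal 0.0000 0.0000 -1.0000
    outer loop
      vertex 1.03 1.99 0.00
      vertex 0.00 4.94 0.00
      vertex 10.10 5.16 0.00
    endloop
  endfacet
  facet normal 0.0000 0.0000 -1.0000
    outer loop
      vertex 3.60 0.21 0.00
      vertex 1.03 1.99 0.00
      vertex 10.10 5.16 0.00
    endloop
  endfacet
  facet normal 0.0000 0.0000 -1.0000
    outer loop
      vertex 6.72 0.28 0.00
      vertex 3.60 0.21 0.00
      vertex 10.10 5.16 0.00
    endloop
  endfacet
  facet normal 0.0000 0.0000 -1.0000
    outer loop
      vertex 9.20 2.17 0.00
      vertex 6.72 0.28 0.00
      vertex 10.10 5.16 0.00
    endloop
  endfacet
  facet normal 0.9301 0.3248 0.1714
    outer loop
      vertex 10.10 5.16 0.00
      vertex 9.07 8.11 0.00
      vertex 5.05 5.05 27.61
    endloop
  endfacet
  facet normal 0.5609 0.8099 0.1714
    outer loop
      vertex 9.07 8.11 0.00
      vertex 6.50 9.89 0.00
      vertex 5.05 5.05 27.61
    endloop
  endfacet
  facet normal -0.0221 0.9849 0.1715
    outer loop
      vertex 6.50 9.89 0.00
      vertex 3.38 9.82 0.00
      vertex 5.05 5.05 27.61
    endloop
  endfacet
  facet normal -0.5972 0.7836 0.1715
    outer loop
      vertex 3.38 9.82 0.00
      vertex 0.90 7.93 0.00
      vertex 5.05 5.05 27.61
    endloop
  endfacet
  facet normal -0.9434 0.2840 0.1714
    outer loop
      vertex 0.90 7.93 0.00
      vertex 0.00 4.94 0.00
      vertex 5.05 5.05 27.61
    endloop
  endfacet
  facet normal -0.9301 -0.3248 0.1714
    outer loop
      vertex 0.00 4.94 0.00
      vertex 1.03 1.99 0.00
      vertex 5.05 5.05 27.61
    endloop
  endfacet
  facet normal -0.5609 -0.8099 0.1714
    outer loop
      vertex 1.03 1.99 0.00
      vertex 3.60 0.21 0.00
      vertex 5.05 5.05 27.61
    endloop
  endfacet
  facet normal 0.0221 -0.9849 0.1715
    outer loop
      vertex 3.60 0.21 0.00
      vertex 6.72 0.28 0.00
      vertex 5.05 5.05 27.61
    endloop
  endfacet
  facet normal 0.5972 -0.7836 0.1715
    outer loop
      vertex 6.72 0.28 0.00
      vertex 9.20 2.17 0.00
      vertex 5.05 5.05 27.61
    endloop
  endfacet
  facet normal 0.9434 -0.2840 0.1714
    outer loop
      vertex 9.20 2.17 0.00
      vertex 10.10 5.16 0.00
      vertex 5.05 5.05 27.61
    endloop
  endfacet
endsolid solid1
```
; perimeter-only toolpath
G21 ; units = mm
G90 ; absolute positioning
G28 ; home
; layer 1
G0 Z3.45
G0 X9.47 Y5.15
G1 X8.57 Y7.73
G1 X6.32 Y9.29
G1 X3.59 Y9.22
G1 X1.42 Y7.57
G1 X0.63 Y4.95
G1 X1.53 Y2.37
G1 X3.78 Y0.81
G1 X6.51 Y0.88
G1 X8.68 Y2.53
G1 X9.47 Y5.15
; layer 2
G0 Z6.90
G0 X8.84 Y5.13
G1 X8.06 Y7.34
G1 X6.14 Y8.68
G1 X3.80 Y8.63
G1 X1.94 Y7.21
G1 X1.26 Y4.97
G1 X2.04 Y2.75
G1 X3.96 Y1.42
G1 X6.30 Y1.47
G1 X8.16 Y2.89
G1 X8.84 Y5.13
; layer 3
G0 Z10.35
G0 X8.21 Y5.12
G1 X7.56 Y6.96
G1 X5.96 Y8.07
G1 X4.01 Y8.03
G1 X2.46 Y6.85
G1 X1.89 Y4.98
G1 X2.54 Y3.14
G1 X4.14 Y2.02
G1 X6.09 Y2.07
G1 X7.64 Y3.25
G1 X8.21 Y5.12
; layer 4
G0 Z13.80
G0 X7.57 Y5.11
G1 X7.06 Y6.58
G1 X5.78 Y7.47
G1 X4.21 Y7.44
G1 X2.98 Y6.49
G1 X2.52 Y5.00
G1 X3.04 Y3.52
G1 X4.33 Y2.63
G1 X5.88 Y2.67
G1 X7.12 Y3.61
G1 X7.57 Y5.11
; layer 5
G0 Z17.26
G0 X6.94 Y5.09
G1 X6.56 Y6.20
G1 X5.59 Y6.87
G1 X4.42 Y6.84
G1 X3.49 Y6.13
G1 X3.16 Y5.01
G1 X3.54 Y3.90
G1 X4.51 Y3.24
G1 X5.68 Y3.26
G1 X6.61 Y3.97
G1 X6.94 Y5.09
; layer 6
G0 Z20.71
G0 X6.31 Y5.08
G1 X6.05 Y5.81
G1 X5.41 Y6.26
G1 X4.63 Y6.24
G1 X4.01 Y5.77
G1 X3.79 Y5.02
G1 X4.04 Y4.28
G1 X4.69 Y3.84
G1 X5.47 Y3.86
G1 X6.09 Y4.33
G1 X6.31 Y5.08
; layer 7
G0 Z24.16
G0 X5.68 Y5.06
G1 X5.55 Y5.43
G1 X5.23 Y5.66
G1 X4.84 Y5.65
G1 X4.53 Y5.41
G1 X4.42 Y5.04
G1 X4.55 Y4.67
G1 X4.87 Y4.44
G1 X5.26 Y4.45
G1 X5.57 Y4.69
G1 X5.68 Y5.06
M2 ; end

The solid is a regular 10-sided pyramid, base circumscribed radius ≈ 5.05 mm, apex at z ≈ 27.6 mm. Slicing at Δz = 3.45 mm — 8 equal slices spanning the solid's height, so layer i sits at z = i·h/8 — gives 7 non-empty perimeters. Each is a 10-segment closed polygon; G0 lifts to the layer z and rapids to the start vertex, then G1 traces the edges. The cross-section shrinks linearly with z (the slice at the apex is degenerate and omitted).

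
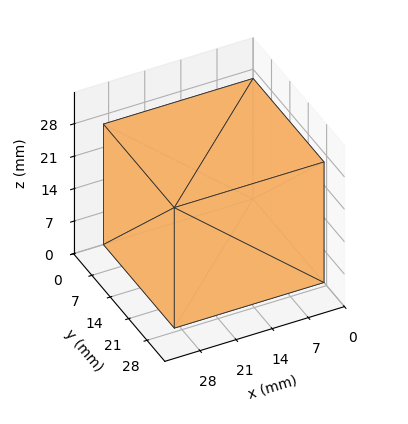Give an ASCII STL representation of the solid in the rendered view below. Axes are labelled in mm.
Reading the render: the shape is a rectangular box, roughly 29 × 27 mm footprint and 26 mm tall (dimensions read to the nearest mm from the axis ticks). For the STL, each face is triangulated and given an outward normal.

solid part
  facet normal 0.0000 0.0000 -1.0000
    outer loop
      vertex 29.000 27.000 0.000
      vertex 29.000 0.000 0.000
      vertex 0.000 0.000 0.000
    endloop
  endfacet
  facet normal 0.0000 0.0000 -1.0000
    outer loop
      vertex 0.000 27.000 0.000
      vertex 29.000 27.000 0.000
      vertex 0.000 0.000 0.000
    endloop
  endfacet
  facet normal 0.0000 0.0000 1.0000
    outer loop
      vertex 0.000 0.000 26.000
      vertex 29.000 0.000 26.000
      vertex 29.000 27.000 26.000
    endloop
  endfacet
  facet normal 0.0000 0.0000 1.0000
    outer loop
      vertex 0.000 0.000 26.000
      vertex 29.000 27.000 26.000
      vertex 0.000 27.000 26.000
    endloop
  endfacet
  facet normal 0.0000 -1.0000 0.0000
    outer loop
      vertex 0.000 0.000 0.000
      vertex 29.000 0.000 0.000
      vertex 29.000 0.000 26.000
    endloop
  endfacet
  facet normal 0.0000 -1.0000 0.0000
    outer loop
      vertex 0.000 0.000 0.000
      vertex 29.000 0.000 26.000
      vertex 0.000 0.000 26.000
    endloop
  endfacet
  facet normal 0.0000 1.0000 0.0000
    outer loop
      vertex 29.000 27.000 26.000
      vertex 29.000 27.000 0.000
      vertex 0.000 27.000 0.000
    endloop
  endfacet
  facet normal 0.0000 1.0000 0.0000
    outer loop
      vertex 0.000 27.000 26.000
      vertex 29.000 27.000 26.000
      vertex 0.000 27.000 0.000
    endloop
  endfacet
  facet normal -1.0000 0.0000 0.0000
    outer loop
      vertex 0.000 27.000 26.000
      vertex 0.000 27.000 0.000
      vertex 0.000 0.000 0.000
    endloop
  endfacet
  facet normal -1.0000 0.0000 0.0000
    outer loop
      vertex 0.000 0.000 26.000
      vertex 0.000 27.000 26.000
      vertex 0.000 0.000 0.000
    endloop
  endfacet
  facet normal 1.0000 0.0000 0.0000
    outer loop
      vertex 29.000 0.000 0.000
      vertex 29.000 27.000 0.000
      vertex 29.000 27.000 26.000
    endloop
  endfacet
  facet normal 1.0000 0.0000 0.0000
    outer loop
      vertex 29.000 0.000 0.000
      vertex 29.000 27.000 26.000
      vertex 29.000 0.000 26.000
    endloop
  endfacet
endsolid part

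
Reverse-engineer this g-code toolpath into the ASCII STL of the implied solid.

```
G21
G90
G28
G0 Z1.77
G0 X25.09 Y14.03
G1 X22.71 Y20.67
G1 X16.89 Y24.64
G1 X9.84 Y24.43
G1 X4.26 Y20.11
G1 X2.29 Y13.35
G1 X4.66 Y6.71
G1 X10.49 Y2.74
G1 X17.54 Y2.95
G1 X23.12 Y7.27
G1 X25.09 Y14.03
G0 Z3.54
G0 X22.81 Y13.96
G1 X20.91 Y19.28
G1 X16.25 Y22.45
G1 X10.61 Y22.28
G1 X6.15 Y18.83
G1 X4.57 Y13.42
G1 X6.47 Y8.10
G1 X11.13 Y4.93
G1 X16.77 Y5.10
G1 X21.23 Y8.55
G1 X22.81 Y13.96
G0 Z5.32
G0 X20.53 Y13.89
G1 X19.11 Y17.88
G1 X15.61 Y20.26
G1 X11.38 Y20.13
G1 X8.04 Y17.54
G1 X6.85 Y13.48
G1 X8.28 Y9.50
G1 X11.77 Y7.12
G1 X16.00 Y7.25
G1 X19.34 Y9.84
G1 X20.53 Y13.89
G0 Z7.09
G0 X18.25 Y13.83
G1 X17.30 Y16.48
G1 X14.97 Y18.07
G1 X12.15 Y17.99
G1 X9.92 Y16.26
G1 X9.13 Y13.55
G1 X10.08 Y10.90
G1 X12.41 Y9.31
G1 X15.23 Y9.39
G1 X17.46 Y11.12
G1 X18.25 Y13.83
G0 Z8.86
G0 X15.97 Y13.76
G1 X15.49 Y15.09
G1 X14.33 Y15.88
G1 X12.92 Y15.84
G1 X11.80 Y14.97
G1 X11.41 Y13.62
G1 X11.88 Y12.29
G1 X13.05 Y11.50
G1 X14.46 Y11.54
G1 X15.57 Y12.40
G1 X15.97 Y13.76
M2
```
solid part
  facet normal 0.0000 0.0000 -1.0000
    outer loop
      vertex 17.53 26.83 0.00
      vertex 24.52 22.07 0.00
      vertex 27.37 14.10 0.00
    endloop
  endfacet
  facet normal 0.0000 0.0000 -1.0000
    outer loop
      vertex 9.07 26.58 0.00
      vertex 17.53 26.83 0.00
      vertex 27.37 14.10 0.00
    endloop
  endfacet
  facet normal 0.0000 0.0000 -1.0000
    outer loop
      vertex 2.38 21.40 0.00
      vertex 9.07 26.58 0.00
      vertex 27.37 14.10 0.00
    endloop
  endfacet
  facet normal 0.0000 0.0000 -1.0000
    outer loop
      vertex 0.01 13.28 0.00
      vertex 2.38 21.40 0.00
      vertex 27.37 14.10 0.00
    endloop
  endfacet
  facet normal 0.0000 0.0000 -1.0000
    outer loop
      vertex 2.86 5.31 0.00
      vertex 0.01 13.28 0.00
      vertex 27.37 14.10 0.00
    endloop
  endfacet
  facet normal 0.0000 0.0000 -1.0000
    outer loop
      vertex 9.85 0.55 0.00
      vertex 2.86 5.31 0.00
      vertex 27.37 14.10 0.00
    endloop
  endfacet
  facet normal 0.0000 0.0000 -1.0000
    outer loop
      vertex 18.31 0.80 0.00
      vertex 9.85 0.55 0.00
      vertex 27.37 14.10 0.00
    endloop
  endfacet
  facet normal 0.0000 0.0000 -1.0000
    outer loop
      vertex 25.00 5.98 0.00
      vertex 18.31 0.80 0.00
      vertex 27.37 14.10 0.00
    endloop
  endfacet
  facet normal 0.5955 0.2130 0.7746
    outer loop
      vertex 27.37 14.10 0.00
      vertex 24.52 22.07 0.00
      vertex 13.69 13.69 10.63
    endloop
  endfacet
  facet normal 0.3559 0.5227 0.7747
    outer loop
      vertex 24.52 22.07 0.00
      vertex 17.53 26.83 0.00
      vertex 13.69 13.69 10.63
    endloop
  endfacet
  facet normal -0.0187 0.6321 0.7746
    outer loop
      vertex 17.53 26.83 0.00
      vertex 9.07 26.58 0.00
      vertex 13.69 13.69 10.63
    endloop
  endfacet
  facet normal -0.3872 0.5000 0.7746
    outer loop
      vertex 9.07 26.58 0.00
      vertex 2.38 21.40 0.00
      vertex 13.69 13.69 10.63
    endloop
  endfacet
  facet normal -0.6072 0.1772 0.7746
    outer loop
      vertex 2.38 21.40 0.00
      vertex 0.01 13.28 0.00
      vertex 13.69 13.69 10.63
    endloop
  endfacet
  facet normal -0.5955 -0.2130 0.7746
    outer loop
      vertex 0.01 13.28 0.00
      vertex 2.86 5.31 0.00
      vertex 13.69 13.69 10.63
    endloop
  endfacet
  facet normal -0.3559 -0.5227 0.7747
    outer loop
      vertex 2.86 5.31 0.00
      vertex 9.85 0.55 0.00
      vertex 13.69 13.69 10.63
    endloop
  endfacet
  facet normal 0.0187 -0.6321 0.7746
    outer loop
      vertex 9.85 0.55 0.00
      vertex 18.31 0.80 0.00
      vertex 13.69 13.69 10.63
    endloop
  endfacet
  facet normal 0.3872 -0.5000 0.7746
    outer loop
      vertex 18.31 0.80 0.00
      vertex 25.00 5.98 0.00
      vertex 13.69 13.69 10.63
    endloop
  endfacet
  facet normal 0.6072 -0.1772 0.7746
    outer loop
      vertex 25.00 5.98 0.00
      vertex 27.37 14.10 0.00
      vertex 13.69 13.69 10.63
    endloop
  endfacet
endsolid part

The G0 Z moves step by Δz≈1.77 mm. The G1 loops shrink linearly with z, so the solid tapers from its base footprint up to z≈10.6. Closing with a flat bottom cap and the tapered top and triangulating gives 18 facets — a regular 10-sided pyramid, base circumscribed radius ≈ 13.7 mm, apex at z ≈ 10.6 mm.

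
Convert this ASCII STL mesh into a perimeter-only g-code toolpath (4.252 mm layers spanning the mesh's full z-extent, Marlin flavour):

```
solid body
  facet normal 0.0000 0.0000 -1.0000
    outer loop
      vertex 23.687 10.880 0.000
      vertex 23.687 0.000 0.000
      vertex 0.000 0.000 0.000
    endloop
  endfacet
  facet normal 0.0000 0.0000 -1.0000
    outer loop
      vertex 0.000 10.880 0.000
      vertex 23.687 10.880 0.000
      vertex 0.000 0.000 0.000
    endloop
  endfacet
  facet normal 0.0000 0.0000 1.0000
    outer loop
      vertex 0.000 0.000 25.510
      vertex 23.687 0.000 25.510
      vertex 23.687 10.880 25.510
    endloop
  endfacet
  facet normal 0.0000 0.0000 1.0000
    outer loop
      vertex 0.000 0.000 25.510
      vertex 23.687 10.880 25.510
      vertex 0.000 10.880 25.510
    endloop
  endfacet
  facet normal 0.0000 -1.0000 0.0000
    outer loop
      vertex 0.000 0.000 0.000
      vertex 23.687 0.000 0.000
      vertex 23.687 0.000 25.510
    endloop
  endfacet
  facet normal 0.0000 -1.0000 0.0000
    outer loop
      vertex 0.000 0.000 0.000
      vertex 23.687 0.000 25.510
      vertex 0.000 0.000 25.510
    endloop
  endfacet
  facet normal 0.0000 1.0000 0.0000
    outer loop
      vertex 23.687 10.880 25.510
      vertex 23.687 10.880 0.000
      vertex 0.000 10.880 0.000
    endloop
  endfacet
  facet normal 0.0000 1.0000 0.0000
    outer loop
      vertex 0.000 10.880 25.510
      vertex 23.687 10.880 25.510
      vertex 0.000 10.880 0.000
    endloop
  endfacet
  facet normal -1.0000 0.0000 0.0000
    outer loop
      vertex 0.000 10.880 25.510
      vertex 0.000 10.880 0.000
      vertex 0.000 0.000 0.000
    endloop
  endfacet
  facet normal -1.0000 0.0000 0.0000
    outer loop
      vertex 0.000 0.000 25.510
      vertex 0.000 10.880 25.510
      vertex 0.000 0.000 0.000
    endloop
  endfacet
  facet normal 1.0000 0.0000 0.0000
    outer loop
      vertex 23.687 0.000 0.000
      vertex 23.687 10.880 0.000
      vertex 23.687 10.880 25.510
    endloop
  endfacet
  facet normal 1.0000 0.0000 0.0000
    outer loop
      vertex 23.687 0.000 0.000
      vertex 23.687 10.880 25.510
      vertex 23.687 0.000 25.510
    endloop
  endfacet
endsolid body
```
; perimeter-only toolpath
G21 ; units = mm
G90 ; absolute positioning
G28 ; home
; layer 1
G0 Z4.252
G0 X0.000 Y0.000
G1 X23.687 Y0.000
G1 X23.687 Y10.880
G1 X0.000 Y10.880
G1 X0.000 Y0.000
; layer 2
G0 Z8.503
G0 X0.000 Y0.000
G1 X23.687 Y0.000
G1 X23.687 Y10.880
G1 X0.000 Y10.880
G1 X0.000 Y0.000
; layer 3
G0 Z12.755
G0 X0.000 Y0.000
G1 X23.687 Y0.000
G1 X23.687 Y10.880
G1 X0.000 Y10.880
G1 X0.000 Y0.000
; layer 4
G0 Z17.007
G0 X0.000 Y0.000
G1 X23.687 Y0.000
G1 X23.687 Y10.880
G1 X0.000 Y10.880
G1 X0.000 Y0.000
; layer 5
G0 Z21.258
G0 X0.000 Y0.000
G1 X23.687 Y0.000
G1 X23.687 Y10.880
G1 X0.000 Y10.880
G1 X0.000 Y0.000
; layer 6
G0 Z25.510
G0 X0.000 Y0.000
G1 X23.687 Y0.000
G1 X23.687 Y10.880
G1 X0.000 Y10.880
G1 X0.000 Y0.000
M2 ; end

The solid is a rectangular box, roughly 23.7 × 10.9 mm footprint and 25.5 mm tall. Slicing at Δz = 4.252 mm — 6 equal slices spanning the solid's height, so layer i sits at z = i·h/6 — gives 6 non-empty perimeters. Each is a 4-segment closed polygon; G0 lifts to the layer z and rapids to the start vertex, then G1 traces the edges.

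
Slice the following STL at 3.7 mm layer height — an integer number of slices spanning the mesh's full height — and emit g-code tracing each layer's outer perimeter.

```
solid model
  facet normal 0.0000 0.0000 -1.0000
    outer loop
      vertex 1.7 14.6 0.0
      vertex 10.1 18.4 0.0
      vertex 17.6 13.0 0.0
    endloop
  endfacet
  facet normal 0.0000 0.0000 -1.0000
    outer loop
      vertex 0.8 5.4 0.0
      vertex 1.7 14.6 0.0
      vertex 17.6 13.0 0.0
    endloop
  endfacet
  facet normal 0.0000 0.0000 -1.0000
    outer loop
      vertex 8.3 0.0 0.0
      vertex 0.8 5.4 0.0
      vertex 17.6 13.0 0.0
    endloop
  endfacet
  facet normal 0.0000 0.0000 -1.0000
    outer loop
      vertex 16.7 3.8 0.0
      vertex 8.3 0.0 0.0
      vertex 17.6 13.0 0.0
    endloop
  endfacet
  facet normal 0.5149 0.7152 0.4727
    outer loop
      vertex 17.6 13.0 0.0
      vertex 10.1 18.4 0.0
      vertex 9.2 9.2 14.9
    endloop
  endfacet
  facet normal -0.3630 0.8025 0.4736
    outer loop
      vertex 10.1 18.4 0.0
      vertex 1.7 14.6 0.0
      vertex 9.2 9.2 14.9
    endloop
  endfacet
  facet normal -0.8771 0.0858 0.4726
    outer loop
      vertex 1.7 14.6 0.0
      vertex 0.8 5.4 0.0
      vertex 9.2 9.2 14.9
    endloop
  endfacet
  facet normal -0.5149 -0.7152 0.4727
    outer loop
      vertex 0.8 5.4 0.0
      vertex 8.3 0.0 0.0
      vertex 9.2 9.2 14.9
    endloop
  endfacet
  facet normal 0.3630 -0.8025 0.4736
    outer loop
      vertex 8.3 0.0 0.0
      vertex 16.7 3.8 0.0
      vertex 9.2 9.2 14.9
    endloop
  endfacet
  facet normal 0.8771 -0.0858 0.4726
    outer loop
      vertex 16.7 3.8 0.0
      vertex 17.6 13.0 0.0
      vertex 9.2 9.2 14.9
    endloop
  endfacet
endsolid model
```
; perimeter-only toolpath
G21 ; units = mm
G90 ; absolute positioning
G28 ; home
; layer 1
G0 Z3.7
G0 X15.5 Y12.1
G1 X9.9 Y16.1
G1 X3.6 Y13.2
G1 X2.9 Y6.4
G1 X8.5 Y2.3
G1 X14.8 Y5.1
G1 X15.5 Y12.1
; layer 2
G0 Z7.5
G0 X13.4 Y11.1
G1 X9.6 Y13.8
G1 X5.4 Y11.9
G1 X5.0 Y7.3
G1 X8.8 Y4.6
G1 X12.9 Y6.5
G1 X13.4 Y11.1
; layer 3
G0 Z11.2
G0 X11.3 Y10.1
G1 X9.4 Y11.5
G1 X7.3 Y10.5
G1 X7.1 Y8.2
G1 X9.0 Y6.9
G1 X11.1 Y7.8
G1 X11.3 Y10.1
M2 ; end

The solid is a regular 6-sided pyramid, base circumscribed radius ≈ 9.2 mm, apex at z ≈ 14.9 mm. Slicing at Δz = 3.7 mm — 4 equal slices spanning the solid's height, so layer i sits at z = i·h/4 — gives 3 non-empty perimeters. Each is a 6-segment closed polygon; G0 lifts to the layer z and rapids to the start vertex, then G1 traces the edges. The cross-section shrinks linearly with z (the slice at the apex is degenerate and omitted).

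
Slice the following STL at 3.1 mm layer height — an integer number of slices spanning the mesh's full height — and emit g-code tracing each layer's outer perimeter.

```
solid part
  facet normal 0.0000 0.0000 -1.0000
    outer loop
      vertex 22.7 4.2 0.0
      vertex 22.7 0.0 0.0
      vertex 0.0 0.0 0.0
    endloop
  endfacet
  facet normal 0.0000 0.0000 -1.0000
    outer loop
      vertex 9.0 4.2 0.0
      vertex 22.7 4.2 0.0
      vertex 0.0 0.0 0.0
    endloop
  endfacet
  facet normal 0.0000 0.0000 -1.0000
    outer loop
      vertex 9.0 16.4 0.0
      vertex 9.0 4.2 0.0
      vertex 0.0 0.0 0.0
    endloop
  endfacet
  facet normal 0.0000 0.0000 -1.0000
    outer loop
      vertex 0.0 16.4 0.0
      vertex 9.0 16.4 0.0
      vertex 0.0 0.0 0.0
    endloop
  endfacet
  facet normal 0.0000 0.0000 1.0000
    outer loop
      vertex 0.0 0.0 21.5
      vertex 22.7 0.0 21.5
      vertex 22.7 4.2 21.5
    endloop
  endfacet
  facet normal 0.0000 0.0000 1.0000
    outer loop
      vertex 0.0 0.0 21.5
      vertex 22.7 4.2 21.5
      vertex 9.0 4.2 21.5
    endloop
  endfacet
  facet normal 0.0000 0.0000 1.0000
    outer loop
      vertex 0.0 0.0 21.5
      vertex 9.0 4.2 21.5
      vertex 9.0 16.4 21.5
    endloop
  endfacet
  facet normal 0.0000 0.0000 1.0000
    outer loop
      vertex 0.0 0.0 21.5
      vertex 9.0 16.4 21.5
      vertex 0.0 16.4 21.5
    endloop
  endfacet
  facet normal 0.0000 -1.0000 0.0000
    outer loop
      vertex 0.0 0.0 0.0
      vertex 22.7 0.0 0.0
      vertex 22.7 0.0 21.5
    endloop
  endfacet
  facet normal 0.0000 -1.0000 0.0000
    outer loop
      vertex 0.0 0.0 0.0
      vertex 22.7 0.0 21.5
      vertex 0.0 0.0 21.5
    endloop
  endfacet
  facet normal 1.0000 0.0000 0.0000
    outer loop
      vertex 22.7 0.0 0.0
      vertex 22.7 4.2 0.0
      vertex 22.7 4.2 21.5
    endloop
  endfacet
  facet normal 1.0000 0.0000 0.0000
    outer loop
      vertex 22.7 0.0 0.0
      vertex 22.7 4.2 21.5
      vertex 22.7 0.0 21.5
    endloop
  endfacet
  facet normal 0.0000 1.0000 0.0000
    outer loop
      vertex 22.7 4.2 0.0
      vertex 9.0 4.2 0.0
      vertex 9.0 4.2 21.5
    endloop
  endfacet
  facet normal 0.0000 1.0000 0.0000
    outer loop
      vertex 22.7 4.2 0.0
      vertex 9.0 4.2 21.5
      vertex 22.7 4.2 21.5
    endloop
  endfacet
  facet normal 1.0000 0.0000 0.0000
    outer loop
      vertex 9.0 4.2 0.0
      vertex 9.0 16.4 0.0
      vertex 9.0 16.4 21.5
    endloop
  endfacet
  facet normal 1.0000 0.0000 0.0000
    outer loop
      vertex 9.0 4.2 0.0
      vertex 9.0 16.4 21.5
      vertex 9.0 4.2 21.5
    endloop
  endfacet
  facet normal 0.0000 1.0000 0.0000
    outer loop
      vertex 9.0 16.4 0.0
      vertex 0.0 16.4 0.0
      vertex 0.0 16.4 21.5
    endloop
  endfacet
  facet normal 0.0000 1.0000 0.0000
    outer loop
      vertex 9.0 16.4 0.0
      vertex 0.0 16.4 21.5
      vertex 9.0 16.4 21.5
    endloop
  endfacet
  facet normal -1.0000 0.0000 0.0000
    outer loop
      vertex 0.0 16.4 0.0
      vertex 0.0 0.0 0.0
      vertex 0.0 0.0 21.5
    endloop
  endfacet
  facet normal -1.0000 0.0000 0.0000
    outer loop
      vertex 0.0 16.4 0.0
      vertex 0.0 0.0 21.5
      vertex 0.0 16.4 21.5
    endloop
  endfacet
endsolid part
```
; perimeter-only toolpath
G21 ; units = mm
G90 ; absolute positioning
G28 ; home
; layer 1
G0 Z3.1
G0 X0.0 Y0.0
G1 X22.7 Y0.0
G1 X22.7 Y4.2
G1 X9.0 Y4.2
G1 X9.0 Y16.4
G1 X0.0 Y16.4
G1 X0.0 Y0.0
; layer 2
G0 Z6.1
G0 X0.0 Y0.0
G1 X22.7 Y0.0
G1 X22.7 Y4.2
G1 X9.0 Y4.2
G1 X9.0 Y16.4
G1 X0.0 Y16.4
G1 X0.0 Y0.0
; layer 3
G0 Z9.2
G0 X0.0 Y0.0
G1 X22.7 Y0.0
G1 X22.7 Y4.2
G1 X9.0 Y4.2
G1 X9.0 Y16.4
G1 X0.0 Y16.4
G1 X0.0 Y0.0
; layer 4
G0 Z12.3
G0 X0.0 Y0.0
G1 X22.7 Y0.0
G1 X22.7 Y4.2
G1 X9.0 Y4.2
G1 X9.0 Y16.4
G1 X0.0 Y16.4
G1 X0.0 Y0.0
; layer 5
G0 Z15.4
G0 X0.0 Y0.0
G1 X22.7 Y0.0
G1 X22.7 Y4.2
G1 X9.0 Y4.2
G1 X9.0 Y16.4
G1 X0.0 Y16.4
G1 X0.0 Y0.0
; layer 6
G0 Z18.4
G0 X0.0 Y0.0
G1 X22.7 Y0.0
G1 X22.7 Y4.2
G1 X9.0 Y4.2
G1 X9.0 Y16.4
G1 X0.0 Y16.4
G1 X0.0 Y0.0
; layer 7
G0 Z21.5
G0 X0.0 Y0.0
G1 X22.7 Y0.0
G1 X22.7 Y4.2
G1 X9.0 Y4.2
G1 X9.0 Y16.4
G1 X0.0 Y16.4
G1 X0.0 Y0.0
M2 ; end

The solid is an L-shaped prism: outer 22.7 × 16.4 mm, arm thicknesses ≈ 4.2 mm (horizontal) and 9 mm (vertical), extruded 21.5 mm in z. Slicing at Δz = 3.1 mm — 7 equal slices spanning the solid's height, so layer i sits at z = i·h/7 — gives 7 non-empty perimeters. Each is a 6-segment closed polygon; G0 lifts to the layer z and rapids to the start vertex, then G1 traces the edges.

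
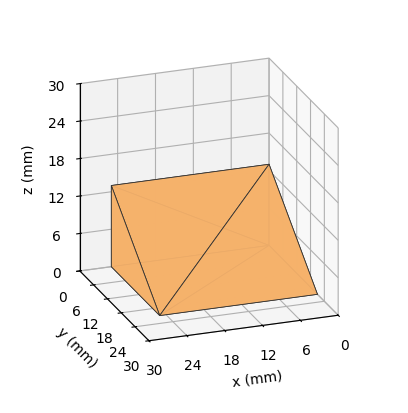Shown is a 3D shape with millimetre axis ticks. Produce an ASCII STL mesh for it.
Reading the render: the shape is a wedge (ramp): 25 × 21 mm base, rising to 13 mm along the y=0 edge and sloping linearly to z=0 at y=21 (dimensions read to the nearest mm from the axis ticks). For the STL, each face is triangulated and given an outward normal.

solid part
  facet normal 0.0000 0.0000 -1.0000
    outer loop
      vertex 25.00 21.00 0.00
      vertex 25.00 0.00 0.00
      vertex 0.00 0.00 0.00
    endloop
  endfacet
  facet normal 0.0000 0.0000 -1.0000
    outer loop
      vertex 0.00 21.00 0.00
      vertex 25.00 21.00 0.00
      vertex 0.00 0.00 0.00
    endloop
  endfacet
  facet normal 0.0000 -1.0000 0.0000
    outer loop
      vertex 0.00 0.00 0.00
      vertex 25.00 0.00 0.00
      vertex 25.00 0.00 13.00
    endloop
  endfacet
  facet normal 0.0000 -1.0000 0.0000
    outer loop
      vertex 0.00 0.00 0.00
      vertex 25.00 0.00 13.00
      vertex 0.00 0.00 13.00
    endloop
  endfacet
  facet normal 0.0000 0.5264 0.8503
    outer loop
      vertex 0.00 0.00 13.00
      vertex 25.00 0.00 13.00
      vertex 25.00 21.00 0.00
    endloop
  endfacet
  facet normal 0.0000 0.5264 0.8503
    outer loop
      vertex 0.00 0.00 13.00
      vertex 25.00 21.00 0.00
      vertex 0.00 21.00 0.00
    endloop
  endfacet
  facet normal -1.0000 0.0000 0.0000
    outer loop
      vertex 0.00 0.00 13.00
      vertex 0.00 21.00 0.00
      vertex 0.00 0.00 0.00
    endloop
  endfacet
  facet normal 1.0000 0.0000 0.0000
    outer loop
      vertex 25.00 0.00 0.00
      vertex 25.00 21.00 0.00
      vertex 25.00 0.00 13.00
    endloop
  endfacet
endsolid part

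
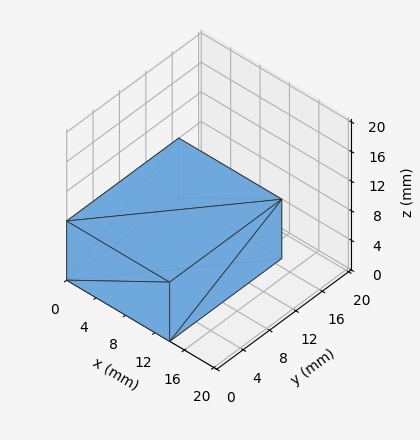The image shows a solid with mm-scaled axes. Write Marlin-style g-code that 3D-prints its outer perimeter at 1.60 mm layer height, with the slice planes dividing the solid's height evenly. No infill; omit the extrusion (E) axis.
Reading the render: the shape is a rectangular box, roughly 14 × 17 mm footprint and 8 mm tall (dimensions read to the nearest mm from the axis ticks). For the g-code, the solid's height is divided into equal slices at the stated Δz and each level perimeter traced with G1 moves after a G0 lift.

; perimeter-only toolpath
G21 ; units = mm
G90 ; absolute positioning
G28 ; home
; layer 1
G0 Z1.60
G0 X0.00 Y0.00
G1 X14.00 Y0.00
G1 X14.00 Y17.00
G1 X0.00 Y17.00
G1 X0.00 Y0.00
; layer 2
G0 Z3.20
G0 X0.00 Y0.00
G1 X14.00 Y0.00
G1 X14.00 Y17.00
G1 X0.00 Y17.00
G1 X0.00 Y0.00
; layer 3
G0 Z4.80
G0 X0.00 Y0.00
G1 X14.00 Y0.00
G1 X14.00 Y17.00
G1 X0.00 Y17.00
G1 X0.00 Y0.00
; layer 4
G0 Z6.40
G0 X0.00 Y0.00
G1 X14.00 Y0.00
G1 X14.00 Y17.00
G1 X0.00 Y17.00
G1 X0.00 Y0.00
; layer 5
G0 Z8.00
G0 X0.00 Y0.00
G1 X14.00 Y0.00
G1 X14.00 Y17.00
G1 X0.00 Y17.00
G1 X0.00 Y0.00
M2 ; end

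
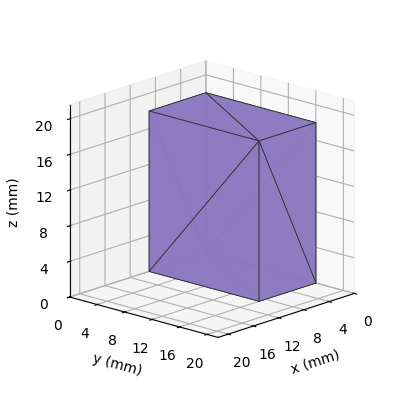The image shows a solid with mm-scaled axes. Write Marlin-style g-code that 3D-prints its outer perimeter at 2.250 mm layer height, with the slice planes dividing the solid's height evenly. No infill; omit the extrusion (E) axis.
Reading the render: the shape is a rectangular box, roughly 9 × 16 mm footprint and 18 mm tall (dimensions read to the nearest mm from the axis ticks). For the g-code, the solid's height is divided into equal slices at the stated Δz and each level perimeter traced with G1 moves after a G0 lift.

; perimeter-only toolpath
G21 ; units = mm
G90 ; absolute positioning
G28 ; home
; layer 1
G0 Z2.250
G0 X0.000 Y0.000
G1 X9.000 Y0.000
G1 X9.000 Y16.000
G1 X0.000 Y16.000
G1 X0.000 Y0.000
; layer 2
G0 Z4.500
G0 X0.000 Y0.000
G1 X9.000 Y0.000
G1 X9.000 Y16.000
G1 X0.000 Y16.000
G1 X0.000 Y0.000
; layer 3
G0 Z6.750
G0 X0.000 Y0.000
G1 X9.000 Y0.000
G1 X9.000 Y16.000
G1 X0.000 Y16.000
G1 X0.000 Y0.000
; layer 4
G0 Z9.000
G0 X0.000 Y0.000
G1 X9.000 Y0.000
G1 X9.000 Y16.000
G1 X0.000 Y16.000
G1 X0.000 Y0.000
; layer 5
G0 Z11.250
G0 X0.000 Y0.000
G1 X9.000 Y0.000
G1 X9.000 Y16.000
G1 X0.000 Y16.000
G1 X0.000 Y0.000
; layer 6
G0 Z13.500
G0 X0.000 Y0.000
G1 X9.000 Y0.000
G1 X9.000 Y16.000
G1 X0.000 Y16.000
G1 X0.000 Y0.000
; layer 7
G0 Z15.750
G0 X0.000 Y0.000
G1 X9.000 Y0.000
G1 X9.000 Y16.000
G1 X0.000 Y16.000
G1 X0.000 Y0.000
; layer 8
G0 Z18.000
G0 X0.000 Y0.000
G1 X9.000 Y0.000
G1 X9.000 Y16.000
G1 X0.000 Y16.000
G1 X0.000 Y0.000
M2 ; end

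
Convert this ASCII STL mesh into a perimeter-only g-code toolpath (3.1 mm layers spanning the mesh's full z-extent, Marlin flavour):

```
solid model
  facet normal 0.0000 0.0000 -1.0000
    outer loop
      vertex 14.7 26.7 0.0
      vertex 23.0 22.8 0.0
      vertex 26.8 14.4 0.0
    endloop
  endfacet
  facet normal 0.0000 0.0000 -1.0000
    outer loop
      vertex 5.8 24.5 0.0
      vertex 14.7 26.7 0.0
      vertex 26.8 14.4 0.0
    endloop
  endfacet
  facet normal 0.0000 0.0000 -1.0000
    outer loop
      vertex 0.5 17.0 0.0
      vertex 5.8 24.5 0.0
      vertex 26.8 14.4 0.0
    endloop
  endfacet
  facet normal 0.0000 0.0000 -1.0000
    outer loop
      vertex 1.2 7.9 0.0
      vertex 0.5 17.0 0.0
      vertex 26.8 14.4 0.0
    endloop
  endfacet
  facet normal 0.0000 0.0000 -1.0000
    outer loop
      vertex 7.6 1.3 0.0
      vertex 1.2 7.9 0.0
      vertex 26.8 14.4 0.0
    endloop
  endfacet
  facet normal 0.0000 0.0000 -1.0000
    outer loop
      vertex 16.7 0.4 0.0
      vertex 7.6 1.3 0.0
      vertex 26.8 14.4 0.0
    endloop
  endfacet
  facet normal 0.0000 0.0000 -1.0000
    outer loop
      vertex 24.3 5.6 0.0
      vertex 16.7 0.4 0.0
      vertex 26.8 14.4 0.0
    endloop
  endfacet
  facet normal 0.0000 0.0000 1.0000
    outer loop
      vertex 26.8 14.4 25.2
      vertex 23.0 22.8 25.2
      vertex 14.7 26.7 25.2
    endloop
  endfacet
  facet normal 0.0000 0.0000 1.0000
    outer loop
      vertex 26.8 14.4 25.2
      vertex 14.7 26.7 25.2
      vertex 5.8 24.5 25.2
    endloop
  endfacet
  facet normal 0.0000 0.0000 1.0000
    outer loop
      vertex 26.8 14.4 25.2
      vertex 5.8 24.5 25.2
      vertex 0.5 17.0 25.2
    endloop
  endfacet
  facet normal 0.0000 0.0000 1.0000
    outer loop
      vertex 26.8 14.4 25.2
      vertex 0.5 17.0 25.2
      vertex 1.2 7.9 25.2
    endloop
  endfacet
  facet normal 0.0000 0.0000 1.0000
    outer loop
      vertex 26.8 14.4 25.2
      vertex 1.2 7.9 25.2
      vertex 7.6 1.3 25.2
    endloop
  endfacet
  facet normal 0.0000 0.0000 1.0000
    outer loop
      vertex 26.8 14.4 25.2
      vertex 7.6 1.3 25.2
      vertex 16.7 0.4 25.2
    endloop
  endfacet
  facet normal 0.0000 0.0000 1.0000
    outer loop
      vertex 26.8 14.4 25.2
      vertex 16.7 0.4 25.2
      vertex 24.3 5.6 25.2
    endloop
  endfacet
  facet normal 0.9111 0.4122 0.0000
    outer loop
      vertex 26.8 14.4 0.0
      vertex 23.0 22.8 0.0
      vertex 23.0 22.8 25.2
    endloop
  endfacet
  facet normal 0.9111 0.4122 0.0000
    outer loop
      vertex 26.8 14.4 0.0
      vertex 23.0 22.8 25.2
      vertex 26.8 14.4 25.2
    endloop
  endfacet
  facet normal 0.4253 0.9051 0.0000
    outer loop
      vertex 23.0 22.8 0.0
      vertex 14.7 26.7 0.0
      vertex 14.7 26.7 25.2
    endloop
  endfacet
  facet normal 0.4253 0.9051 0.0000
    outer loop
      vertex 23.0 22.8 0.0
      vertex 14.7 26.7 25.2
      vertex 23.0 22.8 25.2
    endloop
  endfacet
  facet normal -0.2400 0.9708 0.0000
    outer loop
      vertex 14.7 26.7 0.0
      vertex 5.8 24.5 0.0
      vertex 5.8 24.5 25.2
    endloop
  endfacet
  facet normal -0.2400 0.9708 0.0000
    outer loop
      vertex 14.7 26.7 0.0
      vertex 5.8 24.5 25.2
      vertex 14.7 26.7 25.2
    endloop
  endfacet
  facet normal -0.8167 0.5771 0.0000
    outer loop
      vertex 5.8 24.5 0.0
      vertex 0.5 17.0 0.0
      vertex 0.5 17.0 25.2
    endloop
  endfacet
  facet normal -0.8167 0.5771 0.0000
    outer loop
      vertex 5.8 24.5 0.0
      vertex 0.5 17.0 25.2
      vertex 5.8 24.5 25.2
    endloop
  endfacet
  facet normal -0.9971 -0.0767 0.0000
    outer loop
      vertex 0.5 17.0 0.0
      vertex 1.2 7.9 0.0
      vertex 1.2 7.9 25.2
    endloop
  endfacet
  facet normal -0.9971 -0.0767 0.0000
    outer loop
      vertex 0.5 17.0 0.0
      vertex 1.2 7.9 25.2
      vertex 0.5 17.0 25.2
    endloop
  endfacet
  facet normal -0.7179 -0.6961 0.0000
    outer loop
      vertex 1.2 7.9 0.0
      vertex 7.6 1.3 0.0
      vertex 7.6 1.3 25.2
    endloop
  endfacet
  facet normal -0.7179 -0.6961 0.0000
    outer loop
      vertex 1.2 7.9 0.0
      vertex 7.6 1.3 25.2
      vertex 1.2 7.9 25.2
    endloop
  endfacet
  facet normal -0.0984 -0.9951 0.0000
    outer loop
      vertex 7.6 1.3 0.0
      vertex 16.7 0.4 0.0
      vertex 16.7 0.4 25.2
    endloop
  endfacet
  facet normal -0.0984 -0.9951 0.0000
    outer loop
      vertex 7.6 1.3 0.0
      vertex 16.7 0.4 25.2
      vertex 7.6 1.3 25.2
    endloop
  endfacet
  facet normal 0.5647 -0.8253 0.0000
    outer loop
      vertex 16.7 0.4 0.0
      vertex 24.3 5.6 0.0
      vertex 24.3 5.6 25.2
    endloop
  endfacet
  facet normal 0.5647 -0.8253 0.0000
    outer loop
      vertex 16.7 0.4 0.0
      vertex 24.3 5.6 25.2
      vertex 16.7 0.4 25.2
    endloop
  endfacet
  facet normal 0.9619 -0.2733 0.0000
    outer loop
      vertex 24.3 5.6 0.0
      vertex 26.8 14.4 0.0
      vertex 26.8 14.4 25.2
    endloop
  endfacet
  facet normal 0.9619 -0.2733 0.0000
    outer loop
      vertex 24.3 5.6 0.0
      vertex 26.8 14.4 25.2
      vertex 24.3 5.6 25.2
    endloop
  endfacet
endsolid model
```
; perimeter-only toolpath
G21 ; units = mm
G90 ; absolute positioning
G28 ; home
; layer 1
G0 Z3.1
G0 X26.8 Y14.4
G1 X23.0 Y22.8
G1 X14.7 Y26.7
G1 X5.8 Y24.5
G1 X0.5 Y17.0
G1 X1.2 Y7.9
G1 X7.6 Y1.3
G1 X16.7 Y0.4
G1 X24.3 Y5.6
G1 X26.8 Y14.4
; layer 2
G0 Z6.3
G0 X26.8 Y14.4
G1 X23.0 Y22.8
G1 X14.7 Y26.7
G1 X5.8 Y24.5
G1 X0.5 Y17.0
G1 X1.2 Y7.9
G1 X7.6 Y1.3
G1 X16.7 Y0.4
G1 X24.3 Y5.6
G1 X26.8 Y14.4
; layer 3
G0 Z9.4
G0 X26.8 Y14.4
G1 X23.0 Y22.8
G1 X14.7 Y26.7
G1 X5.8 Y24.5
G1 X0.5 Y17.0
G1 X1.2 Y7.9
G1 X7.6 Y1.3
G1 X16.7 Y0.4
G1 X24.3 Y5.6
G1 X26.8 Y14.4
; layer 4
G0 Z12.6
G0 X26.8 Y14.4
G1 X23.0 Y22.8
G1 X14.7 Y26.7
G1 X5.8 Y24.5
G1 X0.5 Y17.0
G1 X1.2 Y7.9
G1 X7.6 Y1.3
G1 X16.7 Y0.4
G1 X24.3 Y5.6
G1 X26.8 Y14.4
; layer 5
G0 Z15.8
G0 X26.8 Y14.4
G1 X23.0 Y22.8
G1 X14.7 Y26.7
G1 X5.8 Y24.5
G1 X0.5 Y17.0
G1 X1.2 Y7.9
G1 X7.6 Y1.3
G1 X16.7 Y0.4
G1 X24.3 Y5.6
G1 X26.8 Y14.4
; layer 6
G0 Z18.9
G0 X26.8 Y14.4
G1 X23.0 Y22.8
G1 X14.7 Y26.7
G1 X5.8 Y24.5
G1 X0.5 Y17.0
G1 X1.2 Y7.9
G1 X7.6 Y1.3
G1 X16.7 Y0.4
G1 X24.3 Y5.6
G1 X26.8 Y14.4
; layer 7
G0 Z22.1
G0 X26.8 Y14.4
G1 X23.0 Y22.8
G1 X14.7 Y26.7
G1 X5.8 Y24.5
G1 X0.5 Y17.0
G1 X1.2 Y7.9
G1 X7.6 Y1.3
G1 X16.7 Y0.4
G1 X24.3 Y5.6
G1 X26.8 Y14.4
; layer 8
G0 Z25.2
G0 X26.8 Y14.4
G1 X23.0 Y22.8
G1 X14.7 Y26.7
G1 X5.8 Y24.5
G1 X0.5 Y17.0
G1 X1.2 Y7.9
G1 X7.6 Y1.3
G1 X16.7 Y0.4
G1 X24.3 Y5.6
G1 X26.8 Y14.4
M2 ; end

The solid is a regular 9-sided prism (a cylinder approximated with 9 flat sides), circumscribed radius ≈ 13.4 mm, height ≈ 25.2 mm. Slicing at Δz = 3.1 mm — 8 equal slices spanning the solid's height, so layer i sits at z = i·h/8 — gives 8 non-empty perimeters. Each is a 9-segment closed polygon; G0 lifts to the layer z and rapids to the start vertex, then G1 traces the edges.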